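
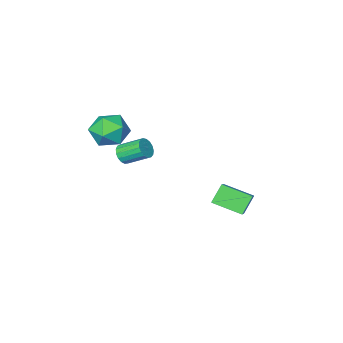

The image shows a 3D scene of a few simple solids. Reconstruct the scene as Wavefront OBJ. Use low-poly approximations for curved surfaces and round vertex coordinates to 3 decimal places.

v -1.169 3.222 -0.898
v -0.125 4.639 0.301
v -0.419 3.459 -1.831
v 0.625 4.876 -0.632
v -0.125 2.004 -0.368
v 0.919 3.421 0.831
v 0.625 2.241 -1.301
v 1.669 3.658 -0.102
v 2.87 -2.231 2.31
v 3.829 -1.653 1.945
v 3.971 -3.627 2.995
v 4.93 -3.049 2.63
v 4.288 -2.622 3.52
v 3.608 -1.759 3.097
v 4.192 -3.521 1.843
v 3.512 -2.658 1.42
v 4.646 -2.451 1.657
v 4.706 -1.895 2.693
v 3.094 -3.385 2.247
v 3.154 -2.829 3.283
v 3.457 -2.024 0.835
v 3.978 -1.834 1.156
v 3.163 -0.867 1.905
v 2.643 -1.056 1.585
v 3.971 -1.65 0.911
v 3.156 -0.682 1.661
v 3.847 -1.551 0.649
v 3.032 -0.584 1.398
v 3.634 -1.561 0.43
v 2.819 -0.594 1.179
v 3.38 -1.677 0.303
v 2.565 -0.71 1.052
v 3.144 -1.872 0.299
v 2.329 -0.905 1.048
v 2.98 -2.102 0.417
v 2.165 -1.135 1.166
v 2.925 -2.314 0.631
v 2.11 -1.347 1.38
v 2.992 -2.459 0.892
v 2.177 -1.492 1.641
v 3.166 -2.505 1.14
v 2.351 -1.538 1.889
v 3.407 -2.44 1.318
v 2.592 -1.473 2.068
v 3.659 -2.28 1.386
v 2.844 -1.313 2.135
v 3.865 -2.061 1.327
v 3.05 -1.094 2.077
f 2 4 1
f 5 2 1
f 1 4 3
f 3 5 1
f 2 8 4
f 6 2 5
f 6 8 2
f 4 8 3
f 7 5 3
f 3 8 7
f 7 6 5
f 8 6 7
f 9 20 14
f 9 14 10
f 9 10 16
f 9 16 19
f 9 19 20
f 10 14 18
f 14 20 13
f 20 19 11
f 19 16 15
f 16 10 17
f 12 18 13
f 12 13 11
f 12 11 15
f 12 15 17
f 12 17 18
f 13 18 14
f 11 13 20
f 15 11 19
f 17 15 16
f 18 17 10
f 22 21 25
f 22 25 23
f 23 25 26
f 23 26 24
f 25 21 27
f 25 27 26
f 26 27 28
f 26 28 24
f 27 21 29
f 27 29 28
f 28 29 30
f 28 30 24
f 29 21 31
f 29 31 30
f 30 31 32
f 30 32 24
f 31 21 33
f 31 33 32
f 32 33 34
f 32 34 24
f 33 21 35
f 33 35 34
f 34 35 36
f 34 36 24
f 35 21 37
f 35 37 36
f 36 37 38
f 36 38 24
f 37 21 39
f 37 39 38
f 38 39 40
f 38 40 24
f 39 21 41
f 39 41 40
f 40 41 42
f 40 42 24
f 41 21 43
f 41 43 42
f 42 43 44
f 42 44 24
f 43 21 45
f 43 45 44
f 44 45 46
f 44 46 24
f 45 21 47
f 45 47 46
f 46 47 48
f 46 48 24
f 47 21 22
f 47 22 48
f 48 22 23
f 48 23 24



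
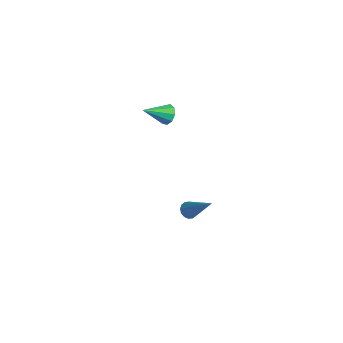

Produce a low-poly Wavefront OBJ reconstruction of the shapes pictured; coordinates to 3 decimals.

v -2.978 2.652 3.039
v -2.546 2.364 2.7
v -3.202 1.368 3.841
v -2.367 2.545 3.039
v -2.474 2.776 3.378
v -2.817 2.949 3.559
v -3.235 2.982 3.496
v -3.533 2.861 3.219
v -3.571 2.642 2.858
v -3.332 2.428 2.582
v -2.927 2.318 2.519
v -1.745 3.152 -4.163
v -1.356 3.147 -4.507
v -0.335 3.608 -2.577
v -1.442 3.402 -4.504
v -1.61 3.59 -4.409
v -1.814 3.66 -4.247
v -1.999 3.594 -4.064
v -2.117 3.41 -3.906
v -2.134 3.156 -3.818
v -2.047 2.902 -3.821
v -1.88 2.714 -3.917
v -1.676 2.643 -4.078
v -1.49 2.709 -4.261
v -1.373 2.893 -4.419
f 2 1 4
f 2 4 3
f 4 1 5
f 4 5 3
f 5 1 6
f 5 6 3
f 6 1 7
f 6 7 3
f 7 1 8
f 7 8 3
f 8 1 9
f 8 9 3
f 9 1 10
f 9 10 3
f 10 1 11
f 10 11 3
f 11 1 2
f 11 2 3
f 13 12 15
f 13 15 14
f 15 12 16
f 15 16 14
f 16 12 17
f 16 17 14
f 17 12 18
f 17 18 14
f 18 12 19
f 18 19 14
f 19 12 20
f 19 20 14
f 20 12 21
f 20 21 14
f 21 12 22
f 21 22 14
f 22 12 23
f 22 23 14
f 23 12 24
f 23 24 14
f 24 12 25
f 24 25 14
f 25 12 13
f 25 13 14



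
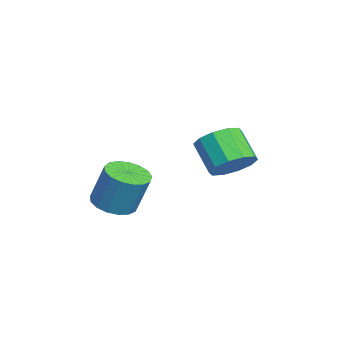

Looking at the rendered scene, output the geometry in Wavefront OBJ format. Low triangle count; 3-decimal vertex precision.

v -2.665 2.175 -1.319
v -2.071 2.525 -0.623
v -3.021 1.956 0.475
v -3.615 1.605 -0.221
v -2.479 2.954 -0.754
v -3.429 2.384 0.344
v -2.958 3.084 -1.101
v -3.908 2.514 -0.003
v -3.325 2.868 -1.531
v -4.275 2.298 -0.433
v -3.44 2.386 -1.88
v -4.39 1.817 -0.782
v -3.259 1.824 -2.015
v -4.209 1.255 -0.917
v -2.851 1.396 -1.884
v -3.801 0.826 -0.786
v -2.372 1.266 -1.537
v -3.322 0.696 -0.439
v -2.005 1.482 -1.107
v -2.955 0.912 -0.009
v -1.89 1.963 -0.758
v -2.84 1.394 0.34
v 0.515 -2.146 -1.828
v 1.346 -1.96 -2.051
v 1.655 -1.428 -0.455
v 0.825 -1.614 -0.232
v 1.138 -1.602 -2.13
v 1.447 -1.071 -0.534
v 0.788 -1.369 -2.139
v 1.097 -0.838 -0.544
v 0.375 -1.314 -2.078
v 0.684 -0.782 -0.482
v -0.006 -1.449 -1.959
v 0.303 -0.918 -0.363
v -0.267 -1.744 -1.81
v 0.042 -1.213 -0.214
v -0.349 -2.131 -1.665
v -0.04 -1.599 -0.07
v -0.233 -2.521 -1.558
v 0.076 -1.99 0.038
v 0.054 -2.826 -1.512
v 0.364 -2.294 0.084
v 0.448 -2.974 -1.539
v 0.757 -2.443 0.057
v 0.856 -2.933 -1.632
v 1.166 -2.401 -0.036
v 1.187 -2.711 -1.77
v 1.496 -2.18 -0.174
v 1.364 -2.36 -1.921
v 1.673 -1.829 -0.325
f 2 1 5
f 2 5 3
f 3 5 6
f 3 6 4
f 5 1 7
f 5 7 6
f 6 7 8
f 6 8 4
f 7 1 9
f 7 9 8
f 8 9 10
f 8 10 4
f 9 1 11
f 9 11 10
f 10 11 12
f 10 12 4
f 11 1 13
f 11 13 12
f 12 13 14
f 12 14 4
f 13 1 15
f 13 15 14
f 14 15 16
f 14 16 4
f 15 1 17
f 15 17 16
f 16 17 18
f 16 18 4
f 17 1 19
f 17 19 18
f 18 19 20
f 18 20 4
f 19 1 21
f 19 21 20
f 20 21 22
f 20 22 4
f 21 1 2
f 21 2 22
f 22 2 3
f 22 3 4
f 24 23 27
f 24 27 25
f 25 27 28
f 25 28 26
f 27 23 29
f 27 29 28
f 28 29 30
f 28 30 26
f 29 23 31
f 29 31 30
f 30 31 32
f 30 32 26
f 31 23 33
f 31 33 32
f 32 33 34
f 32 34 26
f 33 23 35
f 33 35 34
f 34 35 36
f 34 36 26
f 35 23 37
f 35 37 36
f 36 37 38
f 36 38 26
f 37 23 39
f 37 39 38
f 38 39 40
f 38 40 26
f 39 23 41
f 39 41 40
f 40 41 42
f 40 42 26
f 41 23 43
f 41 43 42
f 42 43 44
f 42 44 26
f 43 23 45
f 43 45 44
f 44 45 46
f 44 46 26
f 45 23 47
f 45 47 46
f 46 47 48
f 46 48 26
f 47 23 49
f 47 49 48
f 48 49 50
f 48 50 26
f 49 23 24
f 49 24 50
f 50 24 25
f 50 25 26



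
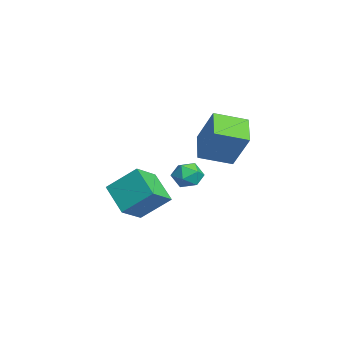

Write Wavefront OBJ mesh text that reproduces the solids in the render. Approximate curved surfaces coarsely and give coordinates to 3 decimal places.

v 1.225 -0.822 0.389
v 1.71 -1.126 0.743
v 0.83 -1.794 0.097
v 1.315 -2.098 0.451
v 0.826 -1.761 0.769
v 1.071 -1.161 0.95
v 1.469 -1.759 -0.11
v 1.714 -1.159 0.071
v 1.861 -1.705 0.435
v 1.464 -1.707 0.978
v 1.076 -1.213 -0.138
v 0.679 -1.215 0.405
v -2.037 -3.552 -1.653
v -1.176 -4.341 -0.995
v -1.754 -2.379 -0.617
v -0.893 -3.168 0.041
v -0.867 -3.032 -2.561
v -0.006 -3.821 -1.903
v -0.584 -1.859 -1.525
v 0.277 -2.648 -0.867
v 2.152 0.112 1.237
v 2.235 -1.205 1.64
v 0.964 0.23 1.868
v 1.047 -1.087 2.271
v 2.973 0.607 2.689
v 3.056 -0.71 3.092
v 1.785 0.725 3.32
v 1.868 -0.592 3.723
f 1 12 6
f 1 6 2
f 1 2 8
f 1 8 11
f 1 11 12
f 2 6 10
f 6 12 5
f 12 11 3
f 11 8 7
f 8 2 9
f 4 10 5
f 4 5 3
f 4 3 7
f 4 7 9
f 4 9 10
f 5 10 6
f 3 5 12
f 7 3 11
f 9 7 8
f 10 9 2
f 14 16 13
f 17 14 13
f 13 16 15
f 15 17 13
f 14 20 16
f 18 14 17
f 18 20 14
f 16 20 15
f 19 17 15
f 15 20 19
f 19 18 17
f 20 18 19
f 22 24 21
f 25 22 21
f 21 24 23
f 23 25 21
f 22 28 24
f 26 22 25
f 26 28 22
f 24 28 23
f 27 25 23
f 23 28 27
f 27 26 25
f 28 26 27



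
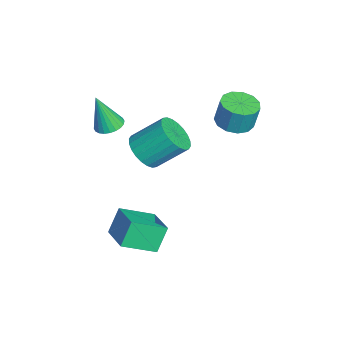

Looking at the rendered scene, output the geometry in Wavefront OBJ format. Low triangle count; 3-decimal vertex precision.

v -2.233 -0.964 -1.25
v -1.326 -1.317 -0.83
v -1.34 0.191 0.469
v -2.247 0.544 0.05
v -1.185 -1.062 -1.124
v -1.199 0.445 0.175
v -1.204 -0.792 -1.437
v -1.218 0.715 -0.138
v -1.379 -0.549 -1.721
v -1.394 0.959 -0.422
v -1.685 -0.368 -1.934
v -1.699 1.139 -0.635
v -2.073 -0.279 -2.043
v -2.088 1.229 -0.743
v -2.487 -0.293 -2.03
v -2.501 1.214 -0.731
v -2.861 -0.41 -1.899
v -2.876 1.098 -0.6
v -3.14 -0.611 -1.669
v -3.154 0.897 -0.37
v -3.281 -0.865 -1.375
v -3.295 0.642 -0.076
v -3.262 -1.135 -1.062
v -3.276 0.372 0.237
v -3.086 -1.379 -0.778
v -3.101 0.129 0.521
v -2.781 -1.559 -0.565
v -2.795 -0.052 0.734
v -2.392 -1.649 -0.457
v -2.407 -0.141 0.843
v -1.979 -1.634 -0.469
v -1.993 -0.127 0.83
v -1.604 -1.518 -0.6
v -1.619 -0.01 0.699
v -1.061 3.188 1.905
v -0.204 2.801 1.916
v -0.103 3.065 3.267
v -0.959 3.452 3.255
v -0.134 3.316 1.81
v -0.033 3.58 3.161
v -0.359 3.789 1.734
v -0.257 4.053 3.085
v -0.806 4.072 1.713
v -0.704 4.336 3.063
v -1.334 4.074 1.752
v -1.233 4.338 3.103
v -1.775 3.795 1.84
v -1.674 4.059 3.19
v -1.99 3.323 1.948
v -1.889 3.587 3.299
v -1.909 2.808 2.043
v -1.808 3.072 3.393
v -1.559 2.414 2.093
v -1.458 2.678 3.444
v -1.051 2.265 2.084
v -0.95 2.529 3.435
v -0.546 2.41 2.018
v -0.444 2.674 3.369
v -1.967 -2.537 0.918
v -1.317 -2.198 1.016
v -1.953 -3.123 2.862
v -1.502 -1.986 1.081
v -1.757 -1.857 1.121
v -2.045 -1.833 1.131
v -2.32 -1.915 1.108
v -2.542 -2.092 1.056
v -2.677 -2.337 0.984
v -2.703 -2.613 0.901
v -2.618 -2.877 0.821
v -2.433 -3.089 0.755
v -2.177 -3.217 0.715
v -1.89 -3.242 0.705
v -1.614 -3.159 0.728
v -1.392 -2.982 0.78
v -1.258 -2.737 0.853
v -1.231 -2.462 0.935
v 2.149 -2.007 -1.551
v 3.71 -1.404 -1.11
v 1.759 -0.416 -2.344
v 3.319 0.187 -1.903
v 2.681 -2.487 -2.777
v 4.241 -1.884 -2.336
v 2.29 -0.896 -3.57
v 3.851 -0.293 -3.129
f 2 1 5
f 2 5 3
f 3 5 6
f 3 6 4
f 5 1 7
f 5 7 6
f 6 7 8
f 6 8 4
f 7 1 9
f 7 9 8
f 8 9 10
f 8 10 4
f 9 1 11
f 9 11 10
f 10 11 12
f 10 12 4
f 11 1 13
f 11 13 12
f 12 13 14
f 12 14 4
f 13 1 15
f 13 15 14
f 14 15 16
f 14 16 4
f 15 1 17
f 15 17 16
f 16 17 18
f 16 18 4
f 17 1 19
f 17 19 18
f 18 19 20
f 18 20 4
f 19 1 21
f 19 21 20
f 20 21 22
f 20 22 4
f 21 1 23
f 21 23 22
f 22 23 24
f 22 24 4
f 23 1 25
f 23 25 24
f 24 25 26
f 24 26 4
f 25 1 27
f 25 27 26
f 26 27 28
f 26 28 4
f 27 1 29
f 27 29 28
f 28 29 30
f 28 30 4
f 29 1 31
f 29 31 30
f 30 31 32
f 30 32 4
f 31 1 33
f 31 33 32
f 32 33 34
f 32 34 4
f 33 1 2
f 33 2 34
f 34 2 3
f 34 3 4
f 36 35 39
f 36 39 37
f 37 39 40
f 37 40 38
f 39 35 41
f 39 41 40
f 40 41 42
f 40 42 38
f 41 35 43
f 41 43 42
f 42 43 44
f 42 44 38
f 43 35 45
f 43 45 44
f 44 45 46
f 44 46 38
f 45 35 47
f 45 47 46
f 46 47 48
f 46 48 38
f 47 35 49
f 47 49 48
f 48 49 50
f 48 50 38
f 49 35 51
f 49 51 50
f 50 51 52
f 50 52 38
f 51 35 53
f 51 53 52
f 52 53 54
f 52 54 38
f 53 35 55
f 53 55 54
f 54 55 56
f 54 56 38
f 55 35 57
f 55 57 56
f 56 57 58
f 56 58 38
f 57 35 36
f 57 36 58
f 58 36 37
f 58 37 38
f 60 59 62
f 60 62 61
f 62 59 63
f 62 63 61
f 63 59 64
f 63 64 61
f 64 59 65
f 64 65 61
f 65 59 66
f 65 66 61
f 66 59 67
f 66 67 61
f 67 59 68
f 67 68 61
f 68 59 69
f 68 69 61
f 69 59 70
f 69 70 61
f 70 59 71
f 70 71 61
f 71 59 72
f 71 72 61
f 72 59 73
f 72 73 61
f 73 59 74
f 73 74 61
f 74 59 75
f 74 75 61
f 75 59 76
f 75 76 61
f 76 59 60
f 76 60 61
f 78 80 77
f 81 78 77
f 77 80 79
f 79 81 77
f 78 84 80
f 82 78 81
f 82 84 78
f 80 84 79
f 83 81 79
f 79 84 83
f 83 82 81
f 84 82 83



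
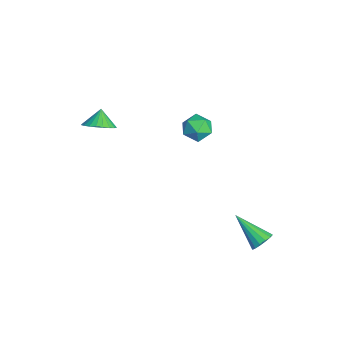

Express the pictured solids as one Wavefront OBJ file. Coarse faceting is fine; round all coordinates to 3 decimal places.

v -2.702 -3.634 0.266
v -2.192 -4.219 0.832
v -3.358 -3.386 1.114
v -2.01 -3.895 0.878
v -1.933 -3.532 0.831
v -1.973 -3.184 0.699
v -2.124 -2.904 0.5
v -2.363 -2.736 0.266
v -2.654 -2.704 0.032
v -2.952 -2.814 -0.167
v -3.212 -3.049 -0.299
v -3.394 -3.373 -0.346
v -3.471 -3.737 -0.299
v -3.431 -4.085 -0.166
v -3.28 -4.364 0.033
v -3.041 -4.532 0.267
v -2.751 -4.564 0.501
v -2.453 -4.454 0.699
v 4.52 3.575 -4.233
v 4.963 3.648 -3.683
v 3.18 2.445 -3.007
v 4.737 3.937 -3.662
v 4.454 4.13 -3.795
v 4.188 4.174 -4.045
v 4.011 4.057 -4.345
v 3.971 3.812 -4.616
v 4.077 3.503 -4.784
v 4.303 3.214 -4.804
v 4.587 3.021 -4.672
v 4.852 2.977 -4.422
v 5.029 3.093 -4.121
v 5.07 3.339 -3.851
v 1.283 1.218 3.563
v 1.878 0.67 3.158
v 0.342 1.01 2.462
v 0.937 0.462 2.057
v 0.533 0.203 2.823
v 1.114 0.332 3.504
v 1.106 1.348 2.116
v 1.687 1.477 2.797
v 1.769 0.751 2.264
v 1.414 0.043 2.701
v 0.806 1.637 2.919
v 0.451 0.929 3.356
f 2 1 4
f 2 4 3
f 4 1 5
f 4 5 3
f 5 1 6
f 5 6 3
f 6 1 7
f 6 7 3
f 7 1 8
f 7 8 3
f 8 1 9
f 8 9 3
f 9 1 10
f 9 10 3
f 10 1 11
f 10 11 3
f 11 1 12
f 11 12 3
f 12 1 13
f 12 13 3
f 13 1 14
f 13 14 3
f 14 1 15
f 14 15 3
f 15 1 16
f 15 16 3
f 16 1 17
f 16 17 3
f 17 1 18
f 17 18 3
f 18 1 2
f 18 2 3
f 20 19 22
f 20 22 21
f 22 19 23
f 22 23 21
f 23 19 24
f 23 24 21
f 24 19 25
f 24 25 21
f 25 19 26
f 25 26 21
f 26 19 27
f 26 27 21
f 27 19 28
f 27 28 21
f 28 19 29
f 28 29 21
f 29 19 30
f 29 30 21
f 30 19 31
f 30 31 21
f 31 19 32
f 31 32 21
f 32 19 20
f 32 20 21
f 33 44 38
f 33 38 34
f 33 34 40
f 33 40 43
f 33 43 44
f 34 38 42
f 38 44 37
f 44 43 35
f 43 40 39
f 40 34 41
f 36 42 37
f 36 37 35
f 36 35 39
f 36 39 41
f 36 41 42
f 37 42 38
f 35 37 44
f 39 35 43
f 41 39 40
f 42 41 34



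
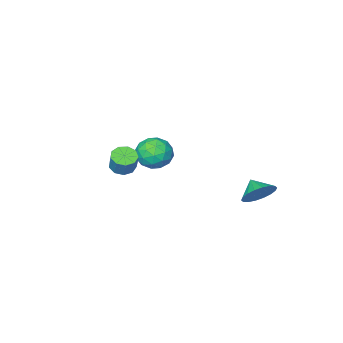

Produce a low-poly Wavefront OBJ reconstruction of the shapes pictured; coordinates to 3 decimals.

v -1.181 -1.908 0.386
v -0.593 -1.137 0.765
v -0.027 -2.203 -0.805
v 0.561 -1.432 -0.426
v 0.434 -2.308 0.123
v -0.279 -2.125 0.859
v -0.341 -1.215 -0.899
v -1.054 -1.032 -0.163
v -0.073 -0.709 -0.03
v 0.405 -1.384 0.602
v -1.025 -1.956 -0.642
v -0.547 -2.631 -0.01
v -0.988 -1.496 0.68
v 0.368 -1.844 -0.72
v 0.293 -2.358 -0.397
v 0.639 -1.905 -0.175
v -0.804 -2.077 0.735
v -0.458 -1.624 0.958
v 0.145 -2.312 0.58
v -0.162 -1.716 -0.998
v 0.184 -1.263 -0.775
v -1.259 -1.435 0.135
v -0.913 -0.982 0.357
v -0.765 -1.028 -0.62
v -0.337 -0.792 0.436
v 0.341 -0.965 -0.264
v -0.189 -0.838 -0.542
v -0.608 -0.73 -0.109
v -0.056 -1.188 0.807
v 0.622 -1.362 0.107
v 0.548 -1.877 0.429
v 0.129 -1.769 0.862
v 0.249 -0.937 0.34
v -1.242 -1.978 -0.147
v -0.564 -2.152 -0.847
v -0.749 -1.571 -0.902
v -1.168 -1.463 -0.469
v -0.961 -2.375 0.224
v -0.283 -2.548 -0.476
v -0.012 -2.61 0.069
v -0.431 -2.502 0.502
v -0.869 -2.403 -0.38
v -3.153 3.138 -1.669
v -2.285 3.271 -1.256
v -3.287 2.282 -1.111
v -2.551 3.485 -0.992
v -2.936 3.63 -0.861
v -3.364 3.678 -0.891
v -3.75 3.618 -1.074
v -4.018 3.464 -1.375
v -4.115 3.245 -1.735
v -4.021 3.005 -2.081
v -3.755 2.791 -2.346
v -3.37 2.646 -2.476
v -2.942 2.598 -2.447
v -2.556 2.657 -2.263
v -2.288 2.812 -1.962
v -2.191 3.031 -1.603
v 3.263 0.653 1.566
v 3.87 0.841 1.355
v 4.065 1.275 2.303
v 3.457 1.087 2.514
v 3.565 1.171 1.267
v 3.759 1.605 2.215
v 3.118 1.259 1.319
v 3.313 1.692 2.267
v 2.739 1.063 1.486
v 2.933 1.497 2.434
v 2.605 0.676 1.691
v 2.799 1.109 2.639
v 2.779 0.278 1.837
v 2.973 0.711 2.785
v 3.179 0.055 1.857
v 3.374 0.489 2.804
v 3.619 0.113 1.74
v 3.813 0.546 2.688
v 3.891 0.423 1.542
v 4.086 0.857 2.49
f 1 38 17
f 38 12 41
f 17 41 6
f 38 41 17
f 1 17 13
f 17 6 18
f 13 18 2
f 17 18 13
f 1 13 22
f 13 2 23
f 22 23 8
f 13 23 22
f 1 22 34
f 22 8 37
f 34 37 11
f 22 37 34
f 1 34 38
f 34 11 42
f 38 42 12
f 34 42 38
f 2 18 29
f 18 6 32
f 29 32 10
f 18 32 29
f 6 41 19
f 41 12 40
f 19 40 5
f 41 40 19
f 12 42 39
f 42 11 35
f 39 35 3
f 42 35 39
f 11 37 36
f 37 8 24
f 36 24 7
f 37 24 36
f 8 23 28
f 23 2 25
f 28 25 9
f 23 25 28
f 4 30 16
f 30 10 31
f 16 31 5
f 30 31 16
f 4 16 14
f 16 5 15
f 14 15 3
f 16 15 14
f 4 14 21
f 14 3 20
f 21 20 7
f 14 20 21
f 4 21 26
f 21 7 27
f 26 27 9
f 21 27 26
f 4 26 30
f 26 9 33
f 30 33 10
f 26 33 30
f 5 31 19
f 31 10 32
f 19 32 6
f 31 32 19
f 3 15 39
f 15 5 40
f 39 40 12
f 15 40 39
f 7 20 36
f 20 3 35
f 36 35 11
f 20 35 36
f 9 27 28
f 27 7 24
f 28 24 8
f 27 24 28
f 10 33 29
f 33 9 25
f 29 25 2
f 33 25 29
f 44 43 46
f 44 46 45
f 46 43 47
f 46 47 45
f 47 43 48
f 47 48 45
f 48 43 49
f 48 49 45
f 49 43 50
f 49 50 45
f 50 43 51
f 50 51 45
f 51 43 52
f 51 52 45
f 52 43 53
f 52 53 45
f 53 43 54
f 53 54 45
f 54 43 55
f 54 55 45
f 55 43 56
f 55 56 45
f 56 43 57
f 56 57 45
f 57 43 58
f 57 58 45
f 58 43 44
f 58 44 45
f 60 59 63
f 60 63 61
f 61 63 64
f 61 64 62
f 63 59 65
f 63 65 64
f 64 65 66
f 64 66 62
f 65 59 67
f 65 67 66
f 66 67 68
f 66 68 62
f 67 59 69
f 67 69 68
f 68 69 70
f 68 70 62
f 69 59 71
f 69 71 70
f 70 71 72
f 70 72 62
f 71 59 73
f 71 73 72
f 72 73 74
f 72 74 62
f 73 59 75
f 73 75 74
f 74 75 76
f 74 76 62
f 75 59 77
f 75 77 76
f 76 77 78
f 76 78 62
f 77 59 60
f 77 60 78
f 78 60 61
f 78 61 62



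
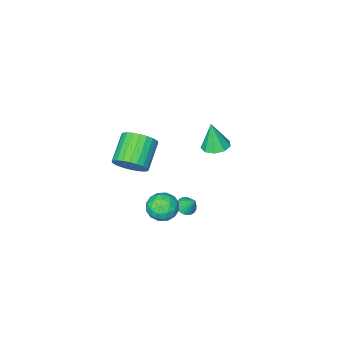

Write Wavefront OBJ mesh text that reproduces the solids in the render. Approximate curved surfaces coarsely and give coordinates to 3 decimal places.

v 0.819 2.294 0.441
v 1.268 2.609 0.25
v 0.741 2.966 1.359
v 1.08 2.723 0.15
v 0.848 2.763 0.101
v 0.61 2.722 0.11
v 0.409 2.608 0.177
v 0.278 2.439 0.289
v 0.242 2.245 0.428
v 0.305 2.059 0.569
v 0.457 1.915 0.687
v 0.671 1.836 0.764
v 0.912 1.836 0.784
v 1.136 1.915 0.745
v 1.306 2.06 0.654
v 1.391 2.246 0.525
v 1.378 2.44 0.382
v -3.81 -1.29 0.539
v -2.98 -1.168 0.492
v -3.67 -1.57 2.281
v -3.247 -0.669 0.594
v -3.777 -0.461 0.67
v -4.322 -0.64 0.685
v -4.628 -1.124 0.631
v -4.551 -1.685 0.535
v -4.127 -2.061 0.44
v -3.555 -2.077 0.392
v -3.102 -1.724 0.412
v 0.84 -2.829 0.087
v 1.173 -2.333 0.938
v -0.146 -3.274 2.004
v -0.48 -3.771 1.153
v 0.885 -2.079 0.805
v -0.434 -3.02 1.872
v 0.59 -1.94 0.564
v -0.729 -2.881 1.63
v 0.334 -1.936 0.25
v -0.986 -2.877 1.316
v 0.154 -2.068 -0.089
v -1.165 -3.009 0.977
v 0.079 -2.316 -0.402
v -1.241 -3.257 0.665
v 0.119 -2.642 -0.639
v -1.2 -3.583 0.427
v 0.269 -2.997 -0.767
v -1.05 -3.938 0.3
v 0.506 -3.326 -0.764
v -0.813 -4.267 0.302
v 0.794 -3.58 -0.632
v -0.525 -4.521 0.435
v 1.089 -3.719 -0.39
v -0.23 -4.66 0.676
v 1.346 -3.723 -0.076
v 0.026 -4.664 0.99
v 1.525 -3.591 0.263
v 0.206 -4.532 1.329
v 1.601 -3.343 0.575
v 0.281 -4.284 1.642
v 1.56 -3.017 0.813
v 0.241 -3.958 1.879
v 1.41 -2.662 0.94
v 0.091 -3.603 2.007
v 3.278 4.058 1.956
v 3.849 3.346 2.019
v 2.431 3.474 3.021
v 3.002 2.762 3.084
v 3.273 3.591 3.361
v 3.796 3.952 2.703
v 2.484 2.868 2.337
v 3.007 3.229 1.679
v 3.358 2.611 2.255
v 3.845 3.057 2.887
v 2.435 3.763 2.153
v 2.922 4.209 2.785
v 3.638 3.753 1.894
v 2.642 3.067 3.146
v 2.801 3.554 3.308
v 3.137 3.135 3.345
v 3.606 4.109 2.296
v 3.942 3.691 2.333
v 3.603 3.835 3.122
v 2.338 3.129 2.707
v 2.674 2.711 2.744
v 3.143 3.685 1.695
v 3.479 3.266 1.732
v 2.677 2.985 1.918
v 3.685 2.903 2.07
v 3.187 2.559 2.695
v 2.883 2.622 2.257
v 3.19 2.834 1.87
v 3.971 3.165 2.442
v 3.474 2.822 3.067
v 3.633 3.309 3.23
v 3.94 3.521 2.843
v 3.683 2.733 2.58
v 2.806 3.998 1.973
v 2.309 3.655 2.598
v 2.34 3.299 2.197
v 2.647 3.511 1.81
v 3.093 4.261 2.345
v 2.595 3.917 2.97
v 3.09 3.986 3.17
v 3.397 4.198 2.783
v 2.597 4.087 2.46
f 2 1 4
f 2 4 3
f 4 1 5
f 4 5 3
f 5 1 6
f 5 6 3
f 6 1 7
f 6 7 3
f 7 1 8
f 7 8 3
f 8 1 9
f 8 9 3
f 9 1 10
f 9 10 3
f 10 1 11
f 10 11 3
f 11 1 12
f 11 12 3
f 12 1 13
f 12 13 3
f 13 1 14
f 13 14 3
f 14 1 15
f 14 15 3
f 15 1 16
f 15 16 3
f 16 1 17
f 16 17 3
f 17 1 2
f 17 2 3
f 19 18 21
f 19 21 20
f 21 18 22
f 21 22 20
f 22 18 23
f 22 23 20
f 23 18 24
f 23 24 20
f 24 18 25
f 24 25 20
f 25 18 26
f 25 26 20
f 26 18 27
f 26 27 20
f 27 18 28
f 27 28 20
f 28 18 19
f 28 19 20
f 30 29 33
f 30 33 31
f 31 33 34
f 31 34 32
f 33 29 35
f 33 35 34
f 34 35 36
f 34 36 32
f 35 29 37
f 35 37 36
f 36 37 38
f 36 38 32
f 37 29 39
f 37 39 38
f 38 39 40
f 38 40 32
f 39 29 41
f 39 41 40
f 40 41 42
f 40 42 32
f 41 29 43
f 41 43 42
f 42 43 44
f 42 44 32
f 43 29 45
f 43 45 44
f 44 45 46
f 44 46 32
f 45 29 47
f 45 47 46
f 46 47 48
f 46 48 32
f 47 29 49
f 47 49 48
f 48 49 50
f 48 50 32
f 49 29 51
f 49 51 50
f 50 51 52
f 50 52 32
f 51 29 53
f 51 53 52
f 52 53 54
f 52 54 32
f 53 29 55
f 53 55 54
f 54 55 56
f 54 56 32
f 55 29 57
f 55 57 56
f 56 57 58
f 56 58 32
f 57 29 59
f 57 59 58
f 58 59 60
f 58 60 32
f 59 29 61
f 59 61 60
f 60 61 62
f 60 62 32
f 61 29 30
f 61 30 62
f 62 30 31
f 62 31 32
f 63 100 79
f 100 74 103
f 79 103 68
f 100 103 79
f 63 79 75
f 79 68 80
f 75 80 64
f 79 80 75
f 63 75 84
f 75 64 85
f 84 85 70
f 75 85 84
f 63 84 96
f 84 70 99
f 96 99 73
f 84 99 96
f 63 96 100
f 96 73 104
f 100 104 74
f 96 104 100
f 64 80 91
f 80 68 94
f 91 94 72
f 80 94 91
f 68 103 81
f 103 74 102
f 81 102 67
f 103 102 81
f 74 104 101
f 104 73 97
f 101 97 65
f 104 97 101
f 73 99 98
f 99 70 86
f 98 86 69
f 99 86 98
f 70 85 90
f 85 64 87
f 90 87 71
f 85 87 90
f 66 92 78
f 92 72 93
f 78 93 67
f 92 93 78
f 66 78 76
f 78 67 77
f 76 77 65
f 78 77 76
f 66 76 83
f 76 65 82
f 83 82 69
f 76 82 83
f 66 83 88
f 83 69 89
f 88 89 71
f 83 89 88
f 66 88 92
f 88 71 95
f 92 95 72
f 88 95 92
f 67 93 81
f 93 72 94
f 81 94 68
f 93 94 81
f 65 77 101
f 77 67 102
f 101 102 74
f 77 102 101
f 69 82 98
f 82 65 97
f 98 97 73
f 82 97 98
f 71 89 90
f 89 69 86
f 90 86 70
f 89 86 90
f 72 95 91
f 95 71 87
f 91 87 64
f 95 87 91



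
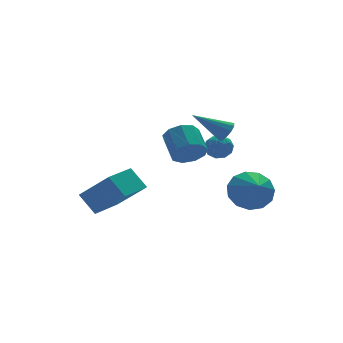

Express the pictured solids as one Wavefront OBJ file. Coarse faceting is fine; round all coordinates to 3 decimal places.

v -1.011 -1.076 3.159
v -0.581 -0.797 2.559
v -0.378 0.315 3.22
v -0.809 0.036 3.821
v -1.1 -0.663 2.492
v -0.898 0.449 3.153
v -1.577 -0.722 2.737
v -1.375 0.39 3.399
v -1.79 -0.947 3.18
v -1.588 0.165 3.842
v -1.638 -1.232 3.613
v -1.436 -0.12 4.275
v -1.193 -1.444 3.834
v -0.991 -0.332 4.496
v -0.662 -1.484 3.739
v -0.46 -0.372 4.4
v -0.295 -1.333 3.373
v -0.093 -0.221 4.034
v -0.263 -1.062 2.906
v -0.061 0.051 3.568
v -3.013 0.77 0.402
v -3.391 1.522 1.299
v -3.852 1.92 -0.916
v -4.23 2.672 -0.019
v -1.53 1.688 0.259
v -1.908 2.44 1.156
v -2.369 2.838 -1.059
v -2.747 3.59 -0.162
v 1.749 -1.353 0.564
v 2.476 -1.882 0.042
v 1.491 -2.467 1.336
v 2.749 -1.631 0.496
v 2.704 -1.291 0.972
v 2.356 -0.971 1.318
v 1.815 -0.772 1.425
v 1.253 -0.758 1.259
v 0.849 -0.932 0.872
v 0.73 -1.24 0.388
v 0.935 -1.583 -0.041
v 1.398 -1.854 -0.277
v 1.973 -1.965 -0.246
v 1.226 1.642 2.246
v 1.752 2.059 2.294
v 1.868 0.881 1.806
v 2.394 1.298 1.854
v 2.117 1.04 2.411
v 1.72 1.51 2.682
v 1.9 1.43 1.418
v 1.503 1.9 1.689
v 2.169 1.927 1.782
v 2.303 1.686 2.396
v 1.317 1.254 1.704
v 1.451 1.013 2.318
v 1.432 1.917 2.309
v 2.188 1.023 1.791
v 2.025 0.871 2.118
v 2.334 1.116 2.147
v 1.414 1.595 2.537
v 1.723 1.84 2.565
v 1.938 1.241 2.634
v 1.897 1.1 1.535
v 2.206 1.345 1.563
v 1.286 1.824 1.953
v 1.595 2.069 1.982
v 1.682 1.699 1.466
v 1.987 2.085 2.036
v 2.364 1.637 1.778
v 2.074 1.715 1.521
v 1.84 1.992 1.681
v 2.066 1.943 2.397
v 2.443 1.496 2.138
v 2.28 1.344 2.465
v 2.047 1.621 2.625
v 2.311 1.866 2.096
v 1.177 1.444 1.962
v 1.554 0.997 1.703
v 1.573 1.319 1.475
v 1.34 1.596 1.635
v 1.256 1.303 2.322
v 1.633 0.855 2.064
v 1.78 0.948 2.419
v 1.546 1.225 2.579
v 1.309 1.074 2.004
v 1.92 0.996 3.089
v 2.3 1.28 3.406
v 0.6 1.644 4.091
v 2.201 1.489 3.14
v 1.995 1.51 2.855
v 1.761 1.335 2.659
v 1.587 1.03 2.628
v 1.541 0.712 2.772
v 1.639 0.503 3.038
v 1.845 0.482 3.323
v 2.08 0.657 3.518
v 2.254 0.962 3.55
f 2 1 5
f 2 5 3
f 3 5 6
f 3 6 4
f 5 1 7
f 5 7 6
f 6 7 8
f 6 8 4
f 7 1 9
f 7 9 8
f 8 9 10
f 8 10 4
f 9 1 11
f 9 11 10
f 10 11 12
f 10 12 4
f 11 1 13
f 11 13 12
f 12 13 14
f 12 14 4
f 13 1 15
f 13 15 14
f 14 15 16
f 14 16 4
f 15 1 17
f 15 17 16
f 16 17 18
f 16 18 4
f 17 1 19
f 17 19 18
f 18 19 20
f 18 20 4
f 19 1 2
f 19 2 20
f 20 2 3
f 20 3 4
f 22 24 21
f 25 22 21
f 21 24 23
f 23 25 21
f 22 28 24
f 26 22 25
f 26 28 22
f 24 28 23
f 27 25 23
f 23 28 27
f 27 26 25
f 28 26 27
f 30 29 32
f 30 32 31
f 32 29 33
f 32 33 31
f 33 29 34
f 33 34 31
f 34 29 35
f 34 35 31
f 35 29 36
f 35 36 31
f 36 29 37
f 36 37 31
f 37 29 38
f 37 38 31
f 38 29 39
f 38 39 31
f 39 29 40
f 39 40 31
f 40 29 41
f 40 41 31
f 41 29 30
f 41 30 31
f 42 79 58
f 79 53 82
f 58 82 47
f 79 82 58
f 42 58 54
f 58 47 59
f 54 59 43
f 58 59 54
f 42 54 63
f 54 43 64
f 63 64 49
f 54 64 63
f 42 63 75
f 63 49 78
f 75 78 52
f 63 78 75
f 42 75 79
f 75 52 83
f 79 83 53
f 75 83 79
f 43 59 70
f 59 47 73
f 70 73 51
f 59 73 70
f 47 82 60
f 82 53 81
f 60 81 46
f 82 81 60
f 53 83 80
f 83 52 76
f 80 76 44
f 83 76 80
f 52 78 77
f 78 49 65
f 77 65 48
f 78 65 77
f 49 64 69
f 64 43 66
f 69 66 50
f 64 66 69
f 45 71 57
f 71 51 72
f 57 72 46
f 71 72 57
f 45 57 55
f 57 46 56
f 55 56 44
f 57 56 55
f 45 55 62
f 55 44 61
f 62 61 48
f 55 61 62
f 45 62 67
f 62 48 68
f 67 68 50
f 62 68 67
f 45 67 71
f 67 50 74
f 71 74 51
f 67 74 71
f 46 72 60
f 72 51 73
f 60 73 47
f 72 73 60
f 44 56 80
f 56 46 81
f 80 81 53
f 56 81 80
f 48 61 77
f 61 44 76
f 77 76 52
f 61 76 77
f 50 68 69
f 68 48 65
f 69 65 49
f 68 65 69
f 51 74 70
f 74 50 66
f 70 66 43
f 74 66 70
f 85 84 87
f 85 87 86
f 87 84 88
f 87 88 86
f 88 84 89
f 88 89 86
f 89 84 90
f 89 90 86
f 90 84 91
f 90 91 86
f 91 84 92
f 91 92 86
f 92 84 93
f 92 93 86
f 93 84 94
f 93 94 86
f 94 84 95
f 94 95 86
f 95 84 85
f 95 85 86



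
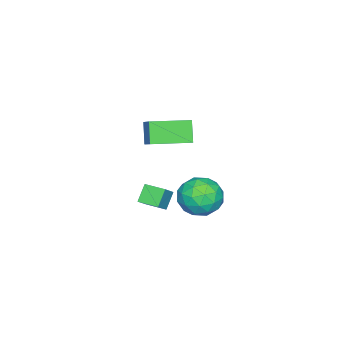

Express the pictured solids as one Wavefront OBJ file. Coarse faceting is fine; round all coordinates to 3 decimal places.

v 1.375 -1.224 2.098
v 2.262 -1.178 2.86
v 1.348 -0.155 2.064
v 2.235 -0.108 2.826
v 2.065 -1.232 1.294
v 2.952 -1.185 2.056
v 2.038 -0.162 1.26
v 2.925 -0.116 2.022
v -0.382 1.241 2.145
v 0.105 1.856 1.225
v 0.995 -0.136 1.955
v 1.482 0.479 1.035
v 1.548 0.92 2.159
v 0.697 1.771 2.276
v 0.403 -0.051 0.904
v -0.448 0.8 1.021
v 0.591 1.057 0.458
v 1.298 1.657 1.233
v -0.198 0.063 1.947
v 0.509 0.663 2.722
v -0.259 1.669 1.701
v 1.359 0.051 1.479
v 1.398 0.31 2.139
v 1.684 0.671 1.598
v 0.088 1.62 2.319
v 0.375 1.981 1.778
v 1.223 1.431 2.328
v 0.725 -0.261 1.402
v 1.012 0.1 0.861
v -0.584 1.049 1.582
v -0.298 1.41 1.041
v -0.123 0.289 0.852
v 0.313 1.561 0.71
v 1.122 0.752 0.598
v 0.488 0.44 0.521
v -0.012 0.94 0.59
v 0.728 1.914 1.166
v 1.538 1.105 1.054
v 1.576 1.364 1.715
v 1.076 1.864 1.784
v 1.014 1.444 0.715
v -0.438 0.615 2.126
v 0.372 -0.194 2.014
v 0.024 -0.144 1.396
v -0.476 0.356 1.465
v -0.022 0.968 2.582
v 0.787 0.159 2.47
v 1.112 0.78 2.59
v 0.612 1.28 2.659
v 0.086 0.276 2.465
v -3.169 -4.203 1.531
v -3.813 -4.614 2.692
v -4.527 -2.517 1.374
v -5.171 -2.928 2.536
v -2.209 -3.352 2.364
v -2.853 -3.763 3.526
v -3.567 -1.666 2.208
v -4.211 -2.077 3.369
f 2 4 1
f 5 2 1
f 1 4 3
f 3 5 1
f 2 8 4
f 6 2 5
f 6 8 2
f 4 8 3
f 7 5 3
f 3 8 7
f 7 6 5
f 8 6 7
f 9 46 25
f 46 20 49
f 25 49 14
f 46 49 25
f 9 25 21
f 25 14 26
f 21 26 10
f 25 26 21
f 9 21 30
f 21 10 31
f 30 31 16
f 21 31 30
f 9 30 42
f 30 16 45
f 42 45 19
f 30 45 42
f 9 42 46
f 42 19 50
f 46 50 20
f 42 50 46
f 10 26 37
f 26 14 40
f 37 40 18
f 26 40 37
f 14 49 27
f 49 20 48
f 27 48 13
f 49 48 27
f 20 50 47
f 50 19 43
f 47 43 11
f 50 43 47
f 19 45 44
f 45 16 32
f 44 32 15
f 45 32 44
f 16 31 36
f 31 10 33
f 36 33 17
f 31 33 36
f 12 38 24
f 38 18 39
f 24 39 13
f 38 39 24
f 12 24 22
f 24 13 23
f 22 23 11
f 24 23 22
f 12 22 29
f 22 11 28
f 29 28 15
f 22 28 29
f 12 29 34
f 29 15 35
f 34 35 17
f 29 35 34
f 12 34 38
f 34 17 41
f 38 41 18
f 34 41 38
f 13 39 27
f 39 18 40
f 27 40 14
f 39 40 27
f 11 23 47
f 23 13 48
f 47 48 20
f 23 48 47
f 15 28 44
f 28 11 43
f 44 43 19
f 28 43 44
f 17 35 36
f 35 15 32
f 36 32 16
f 35 32 36
f 18 41 37
f 41 17 33
f 37 33 10
f 41 33 37
f 52 54 51
f 55 52 51
f 51 54 53
f 53 55 51
f 52 58 54
f 56 52 55
f 56 58 52
f 54 58 53
f 57 55 53
f 53 58 57
f 57 56 55
f 58 56 57



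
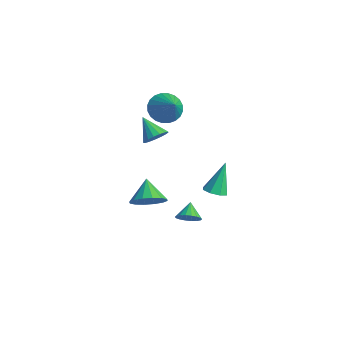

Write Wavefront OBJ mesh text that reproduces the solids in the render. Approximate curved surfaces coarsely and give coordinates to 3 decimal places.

v -3.722 1.543 2.189
v -3.038 1.831 1.432
v -2.258 1.337 3.431
v -3.13 2.197 1.601
v -3.312 2.464 1.86
v -3.556 2.59 2.169
v -3.826 2.557 2.481
v -4.079 2.37 2.748
v -4.279 2.056 2.931
v -4.393 1.665 3.001
v -4.405 1.255 2.947
v -4.313 0.889 2.777
v -4.131 0.623 2.519
v -3.887 0.496 2.21
v -3.617 0.529 1.898
v -3.364 0.717 1.63
v -3.165 1.03 1.448
v -3.05 1.421 1.378
v -0.475 -0.88 2.64
v -0.051 -0.556 3.209
v -1.665 -1.04 3.62
v -0.222 -0.265 3.049
v -0.451 -0.116 2.794
v -0.685 -0.141 2.505
v -0.871 -0.336 2.247
v -0.967 -0.655 2.079
v -0.949 -1.026 2.039
v -0.823 -1.364 2.137
v -0.617 -1.59 2.351
v -0.378 -1.654 2.631
v -0.162 -1.541 2.913
v -0.017 -1.276 3.133
v 0.023 -0.92 3.239
v 2.705 0.978 -0.463
v 3.323 1.361 -0.525
v 2.355 1.842 1.363
v 2.882 1.631 -0.738
v 2.338 1.518 -0.789
v 2.008 1.089 -0.649
v 2.087 0.595 -0.4
v 2.528 0.325 -0.188
v 3.073 0.438 -0.137
v 3.402 0.867 -0.277
v -0.112 -1.583 -2.24
v 0.655 -1.188 -1.59
v -1.208 -1.097 -1.24
v 0.527 -0.767 -1.935
v 0.227 -0.565 -2.362
v -0.163 -0.636 -2.756
v -0.54 -0.96 -3.011
v -0.802 -1.451 -3.06
v -0.88 -1.978 -2.889
v -0.752 -2.398 -2.544
v -0.452 -2.601 -2.117
v -0.062 -2.53 -1.723
v 0.315 -2.206 -1.468
v 0.578 -1.715 -1.419
v 4.245 -1.589 -0.579
v 4.782 -1.16 -0.362
v 3.575 -1.071 0.059
v 4.663 -1.003 -0.615
v 4.461 -0.963 -0.861
v 4.216 -1.046 -1.05
v 3.978 -1.237 -1.147
v 3.792 -1.497 -1.13
v 3.696 -1.776 -1.005
v 3.709 -2.018 -0.795
v 3.828 -2.174 -0.542
v 4.029 -2.215 -0.296
v 4.274 -2.132 -0.107
v 4.513 -1.941 -0.011
v 4.699 -1.681 -0.027
v 4.795 -1.402 -0.152
f 2 1 4
f 2 4 3
f 4 1 5
f 4 5 3
f 5 1 6
f 5 6 3
f 6 1 7
f 6 7 3
f 7 1 8
f 7 8 3
f 8 1 9
f 8 9 3
f 9 1 10
f 9 10 3
f 10 1 11
f 10 11 3
f 11 1 12
f 11 12 3
f 12 1 13
f 12 13 3
f 13 1 14
f 13 14 3
f 14 1 15
f 14 15 3
f 15 1 16
f 15 16 3
f 16 1 17
f 16 17 3
f 17 1 18
f 17 18 3
f 18 1 2
f 18 2 3
f 20 19 22
f 20 22 21
f 22 19 23
f 22 23 21
f 23 19 24
f 23 24 21
f 24 19 25
f 24 25 21
f 25 19 26
f 25 26 21
f 26 19 27
f 26 27 21
f 27 19 28
f 27 28 21
f 28 19 29
f 28 29 21
f 29 19 30
f 29 30 21
f 30 19 31
f 30 31 21
f 31 19 32
f 31 32 21
f 32 19 33
f 32 33 21
f 33 19 20
f 33 20 21
f 35 34 37
f 35 37 36
f 37 34 38
f 37 38 36
f 38 34 39
f 38 39 36
f 39 34 40
f 39 40 36
f 40 34 41
f 40 41 36
f 41 34 42
f 41 42 36
f 42 34 43
f 42 43 36
f 43 34 35
f 43 35 36
f 45 44 47
f 45 47 46
f 47 44 48
f 47 48 46
f 48 44 49
f 48 49 46
f 49 44 50
f 49 50 46
f 50 44 51
f 50 51 46
f 51 44 52
f 51 52 46
f 52 44 53
f 52 53 46
f 53 44 54
f 53 54 46
f 54 44 55
f 54 55 46
f 55 44 56
f 55 56 46
f 56 44 57
f 56 57 46
f 57 44 45
f 57 45 46
f 59 58 61
f 59 61 60
f 61 58 62
f 61 62 60
f 62 58 63
f 62 63 60
f 63 58 64
f 63 64 60
f 64 58 65
f 64 65 60
f 65 58 66
f 65 66 60
f 66 58 67
f 66 67 60
f 67 58 68
f 67 68 60
f 68 58 69
f 68 69 60
f 69 58 70
f 69 70 60
f 70 58 71
f 70 71 60
f 71 58 72
f 71 72 60
f 72 58 73
f 72 73 60
f 73 58 59
f 73 59 60



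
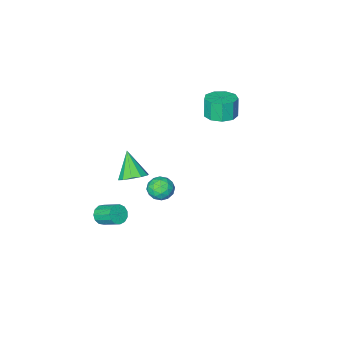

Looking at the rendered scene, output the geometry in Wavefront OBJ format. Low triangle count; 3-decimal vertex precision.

v -3.48 2.204 1.625
v -2.589 2.518 1.793
v -2.748 2.29 3.063
v -3.64 1.976 2.895
v -3.014 3.018 1.83
v -3.173 2.79 3.099
v -3.657 3.136 1.77
v -3.816 2.908 3.04
v -4.218 2.819 1.643
v -4.377 2.591 2.913
v -4.433 2.213 1.507
v -4.592 1.986 2.777
v -4.203 1.604 1.427
v -4.362 1.376 2.697
v -3.635 1.275 1.439
v -3.794 1.047 2.709
v -2.994 1.381 1.538
v -3.153 1.153 2.808
v -2.581 1.872 1.678
v -2.74 1.644 2.948
v 4.01 1.727 -3.965
v 4.626 1.933 -3.979
v 4.267 3.059 -3.229
v 3.65 2.853 -3.215
v 4.462 2.077 -4.274
v 4.103 3.203 -3.523
v 4.155 2.11 -4.47
v 3.795 3.236 -3.72
v 3.801 2.021 -4.506
v 3.442 3.147 -3.756
v 3.514 1.839 -4.37
v 3.154 2.965 -3.62
v 3.384 1.621 -4.106
v 3.025 2.747 -3.356
v 3.453 1.437 -3.797
v 3.093 2.563 -3.047
v 3.698 1.345 -3.541
v 3.339 2.471 -2.791
v 4.043 1.374 -3.42
v 3.683 2.5 -2.67
v 4.377 1.516 -3.472
v 4.017 2.642 -2.722
v 4.594 1.724 -3.681
v 4.235 2.85 -2.93
v 0.793 4.106 -1.313
v 1.464 4.385 -0.933
v 1.476 3.055 -1.747
v 2.147 3.334 -1.367
v 1.512 3.059 -0.927
v 1.09 3.709 -0.659
v 1.85 3.731 -2.021
v 1.428 4.381 -1.753
v 2.118 4.153 -1.371
v 1.908 3.738 -0.695
v 1.032 3.702 -1.985
v 0.822 3.287 -1.309
v 1.069 4.338 -1.085
v 1.871 3.102 -1.595
v 1.498 2.941 -1.337
v 1.892 3.105 -1.114
v 0.848 3.941 -0.924
v 1.243 4.105 -0.701
v 1.271 3.325 -0.697
v 1.697 3.335 -1.979
v 2.092 3.499 -1.756
v 1.048 4.335 -1.566
v 1.442 4.499 -1.343
v 1.669 4.115 -1.983
v 1.847 4.366 -1.119
v 2.249 3.748 -1.374
v 2.074 3.981 -1.758
v 1.826 4.363 -1.601
v 1.724 4.122 -0.722
v 2.126 3.504 -0.977
v 1.752 3.342 -0.718
v 1.504 3.725 -0.561
v 2.109 3.985 -0.979
v 0.814 3.936 -1.703
v 1.216 3.318 -1.958
v 1.436 3.715 -2.119
v 1.188 4.098 -1.962
v 0.691 3.692 -1.306
v 1.093 3.074 -1.561
v 1.114 3.077 -1.079
v 0.866 3.459 -0.922
v 0.831 3.455 -1.701
v 3.559 4.323 1.133
v 3.996 4.848 1.622
v 3.301 3.277 2.487
v 3.498 4.991 1.638
v 3.023 4.88 1.461
v 2.752 4.556 1.159
v 2.79 4.142 0.847
v 3.122 3.798 0.644
v 3.62 3.654 0.628
v 4.095 3.766 0.805
v 4.366 4.09 1.107
v 4.328 4.503 1.419
f 2 1 5
f 2 5 3
f 3 5 6
f 3 6 4
f 5 1 7
f 5 7 6
f 6 7 8
f 6 8 4
f 7 1 9
f 7 9 8
f 8 9 10
f 8 10 4
f 9 1 11
f 9 11 10
f 10 11 12
f 10 12 4
f 11 1 13
f 11 13 12
f 12 13 14
f 12 14 4
f 13 1 15
f 13 15 14
f 14 15 16
f 14 16 4
f 15 1 17
f 15 17 16
f 16 17 18
f 16 18 4
f 17 1 19
f 17 19 18
f 18 19 20
f 18 20 4
f 19 1 2
f 19 2 20
f 20 2 3
f 20 3 4
f 22 21 25
f 22 25 23
f 23 25 26
f 23 26 24
f 25 21 27
f 25 27 26
f 26 27 28
f 26 28 24
f 27 21 29
f 27 29 28
f 28 29 30
f 28 30 24
f 29 21 31
f 29 31 30
f 30 31 32
f 30 32 24
f 31 21 33
f 31 33 32
f 32 33 34
f 32 34 24
f 33 21 35
f 33 35 34
f 34 35 36
f 34 36 24
f 35 21 37
f 35 37 36
f 36 37 38
f 36 38 24
f 37 21 39
f 37 39 38
f 38 39 40
f 38 40 24
f 39 21 41
f 39 41 40
f 40 41 42
f 40 42 24
f 41 21 43
f 41 43 42
f 42 43 44
f 42 44 24
f 43 21 22
f 43 22 44
f 44 22 23
f 44 23 24
f 45 82 61
f 82 56 85
f 61 85 50
f 82 85 61
f 45 61 57
f 61 50 62
f 57 62 46
f 61 62 57
f 45 57 66
f 57 46 67
f 66 67 52
f 57 67 66
f 45 66 78
f 66 52 81
f 78 81 55
f 66 81 78
f 45 78 82
f 78 55 86
f 82 86 56
f 78 86 82
f 46 62 73
f 62 50 76
f 73 76 54
f 62 76 73
f 50 85 63
f 85 56 84
f 63 84 49
f 85 84 63
f 56 86 83
f 86 55 79
f 83 79 47
f 86 79 83
f 55 81 80
f 81 52 68
f 80 68 51
f 81 68 80
f 52 67 72
f 67 46 69
f 72 69 53
f 67 69 72
f 48 74 60
f 74 54 75
f 60 75 49
f 74 75 60
f 48 60 58
f 60 49 59
f 58 59 47
f 60 59 58
f 48 58 65
f 58 47 64
f 65 64 51
f 58 64 65
f 48 65 70
f 65 51 71
f 70 71 53
f 65 71 70
f 48 70 74
f 70 53 77
f 74 77 54
f 70 77 74
f 49 75 63
f 75 54 76
f 63 76 50
f 75 76 63
f 47 59 83
f 59 49 84
f 83 84 56
f 59 84 83
f 51 64 80
f 64 47 79
f 80 79 55
f 64 79 80
f 53 71 72
f 71 51 68
f 72 68 52
f 71 68 72
f 54 77 73
f 77 53 69
f 73 69 46
f 77 69 73
f 88 87 90
f 88 90 89
f 90 87 91
f 90 91 89
f 91 87 92
f 91 92 89
f 92 87 93
f 92 93 89
f 93 87 94
f 93 94 89
f 94 87 95
f 94 95 89
f 95 87 96
f 95 96 89
f 96 87 97
f 96 97 89
f 97 87 98
f 97 98 89
f 98 87 88
f 98 88 89



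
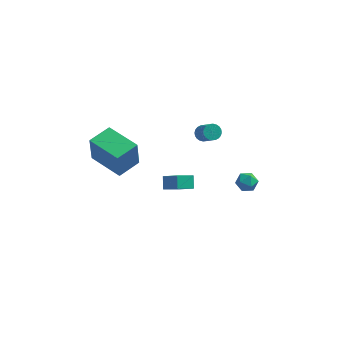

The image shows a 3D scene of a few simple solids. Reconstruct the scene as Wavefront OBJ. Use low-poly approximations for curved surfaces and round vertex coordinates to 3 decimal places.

v -0.802 -1.389 -0.931
v 0.059 -2.103 0.022
v -0.884 -0.765 -0.39
v -0.022 -1.479 0.564
v 0.042 -0.921 -1.344
v 0.904 -1.635 -0.39
v -0.039 -0.297 -0.802
v 0.822 -1.011 0.151
v 3.222 -2.888 1.783
v 3.462 -2.573 2.314
v 4.218 -3.147 1.486
v 4.458 -2.832 2.017
v 4.115 -3.393 2.092
v 3.499 -3.234 2.276
v 4.181 -2.486 1.524
v 3.565 -2.327 1.708
v 4.055 -2.325 2.154
v 4.014 -2.886 2.505
v 3.666 -2.834 1.295
v 3.625 -3.395 1.646
v 1.254 0.085 2.954
v 1.735 0.22 2.811
v 2.287 -0.629 3.863
v 1.806 -0.765 4.006
v 1.693 0.363 2.949
v 2.245 -0.486 4.001
v 1.584 0.464 3.087
v 2.136 -0.385 4.139
v 1.425 0.507 3.206
v 1.976 -0.343 4.257
v 1.239 0.485 3.285
v 1.791 -0.364 4.337
v 1.056 0.403 3.315
v 1.608 -0.446 4.367
v 0.903 0.272 3.289
v 1.455 -0.577 4.341
v 0.804 0.112 3.213
v 1.355 -0.737 4.264
v 0.773 -0.051 3.097
v 1.325 -0.9 4.149
v 0.815 -0.194 2.959
v 1.367 -1.043 4.011
v 0.924 -0.295 2.821
v 1.476 -1.144 3.873
v 1.084 -0.337 2.703
v 1.635 -1.187 3.754
v 1.269 -0.316 2.623
v 1.821 -1.165 3.675
v 1.452 -0.234 2.593
v 2.004 -1.083 3.645
v 1.605 -0.103 2.619
v 2.157 -0.952 3.671
v 1.705 0.057 2.696
v 2.256 -0.792 3.747
v -4.513 -2.428 2.695
v -4.582 -2.523 4.37
v -3.609 -1.299 2.796
v -3.678 -1.394 4.472
v -2.842 -3.766 2.688
v -2.911 -3.861 4.364
v -1.938 -2.637 2.79
v -2.007 -2.732 4.465
f 2 4 1
f 5 2 1
f 1 4 3
f 3 5 1
f 2 8 4
f 6 2 5
f 6 8 2
f 4 8 3
f 7 5 3
f 3 8 7
f 7 6 5
f 8 6 7
f 9 20 14
f 9 14 10
f 9 10 16
f 9 16 19
f 9 19 20
f 10 14 18
f 14 20 13
f 20 19 11
f 19 16 15
f 16 10 17
f 12 18 13
f 12 13 11
f 12 11 15
f 12 15 17
f 12 17 18
f 13 18 14
f 11 13 20
f 15 11 19
f 17 15 16
f 18 17 10
f 22 21 25
f 22 25 23
f 23 25 26
f 23 26 24
f 25 21 27
f 25 27 26
f 26 27 28
f 26 28 24
f 27 21 29
f 27 29 28
f 28 29 30
f 28 30 24
f 29 21 31
f 29 31 30
f 30 31 32
f 30 32 24
f 31 21 33
f 31 33 32
f 32 33 34
f 32 34 24
f 33 21 35
f 33 35 34
f 34 35 36
f 34 36 24
f 35 21 37
f 35 37 36
f 36 37 38
f 36 38 24
f 37 21 39
f 37 39 38
f 38 39 40
f 38 40 24
f 39 21 41
f 39 41 40
f 40 41 42
f 40 42 24
f 41 21 43
f 41 43 42
f 42 43 44
f 42 44 24
f 43 21 45
f 43 45 44
f 44 45 46
f 44 46 24
f 45 21 47
f 45 47 46
f 46 47 48
f 46 48 24
f 47 21 49
f 47 49 48
f 48 49 50
f 48 50 24
f 49 21 51
f 49 51 50
f 50 51 52
f 50 52 24
f 51 21 53
f 51 53 52
f 52 53 54
f 52 54 24
f 53 21 22
f 53 22 54
f 54 22 23
f 54 23 24
f 56 58 55
f 59 56 55
f 55 58 57
f 57 59 55
f 56 62 58
f 60 56 59
f 60 62 56
f 58 62 57
f 61 59 57
f 57 62 61
f 61 60 59
f 62 60 61



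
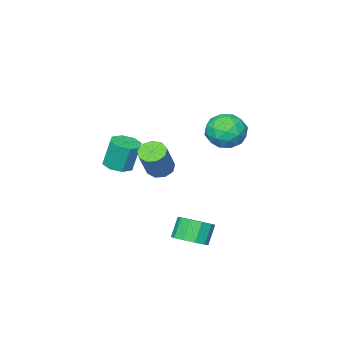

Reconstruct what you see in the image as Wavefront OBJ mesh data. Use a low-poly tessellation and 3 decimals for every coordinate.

v 2.497 3.799 -4.278
v 3.335 3.568 -3.826
v 2.66 3.349 -2.689
v 1.823 3.581 -3.142
v 3.247 4.164 -3.763
v 2.573 3.945 -2.626
v 2.873 4.62 -3.897
v 2.198 4.402 -2.761
v 2.355 4.764 -4.177
v 1.681 4.545 -3.04
v 1.892 4.539 -4.496
v 1.217 4.32 -3.359
v 1.66 4.031 -4.731
v 0.985 3.812 -3.594
v 1.747 3.435 -4.794
v 1.073 3.216 -3.657
v 2.122 2.978 -4.659
v 1.447 2.76 -3.523
v 2.639 2.835 -4.38
v 1.965 2.616 -3.243
v 3.103 3.06 -4.061
v 2.428 2.841 -2.924
v -2.683 2.363 1.732
v -1.912 3.171 2.194
v -1.188 1.169 1.326
v -0.417 1.977 1.788
v -1.18 1.386 2.515
v -2.104 2.124 2.767
v -0.996 2.216 0.753
v -1.92 2.954 1.005
v -0.869 3.081 1.589
v -0.983 2.567 2.678
v -2.117 1.773 0.842
v -2.231 1.259 1.931
v -2.429 2.872 1.999
v -0.671 1.468 1.521
v -1.12 1.12 1.948
v -0.666 1.596 2.22
v -2.542 2.256 2.335
v -2.089 2.731 2.607
v -1.658 1.682 2.796
v -1.011 1.609 0.913
v -0.558 2.084 1.185
v -2.434 2.744 1.3
v -1.98 3.22 1.572
v -1.442 2.658 0.724
v -1.363 3.294 1.915
v -0.484 2.592 1.676
v -0.824 2.733 1.068
v -1.367 3.167 1.216
v -1.429 2.992 2.555
v -0.55 2.29 2.316
v -0.999 1.943 2.744
v -1.542 2.376 2.891
v -0.816 2.939 2.199
v -2.55 2.05 1.204
v -1.671 1.348 0.965
v -1.558 1.964 0.629
v -2.101 2.397 0.776
v -2.616 1.748 1.844
v -1.737 1.046 1.605
v -1.733 1.173 2.304
v -2.276 1.607 2.452
v -2.284 1.401 1.321
v 1.286 -3.217 -1.817
v 2.075 -3.578 -1.622
v 1.804 -3.224 0.132
v 1.014 -2.863 -0.063
v 2.119 -2.911 -1.75
v 1.847 -2.556 0.004
v 1.674 -2.423 -1.918
v 1.403 -2.068 -0.163
v 1.002 -2.4 -2.026
v 0.731 -2.046 -0.272
v 0.496 -2.856 -2.012
v 0.225 -2.502 -0.258
v 0.453 -3.524 -1.884
v 0.181 -3.169 -0.13
v 0.897 -4.012 -1.717
v 0.626 -3.657 0.038
v 1.569 -4.034 -1.608
v 1.298 -3.68 0.146
v 0.458 -0.735 -1.355
v 1.137 -1.002 -1.683
v 2.241 -0.392 0.107
v 1.562 -0.125 0.435
v 1.06 -0.477 -1.814
v 2.164 0.133 -0.024
v 0.701 -0.072 -1.731
v 1.805 0.538 0.059
v 0.229 0.022 -1.472
v 1.333 0.633 0.318
v -0.137 -0.238 -1.158
v 0.967 0.373 0.632
v -0.224 -0.73 -0.936
v 0.88 -0.12 0.854
v 0.008 -1.225 -0.911
v 1.112 -0.615 0.88
v 0.451 -1.491 -1.093
v 1.555 -0.881 0.697
v 0.896 -1.403 -1.398
v 2 -0.793 0.392
f 2 1 5
f 2 5 3
f 3 5 6
f 3 6 4
f 5 1 7
f 5 7 6
f 6 7 8
f 6 8 4
f 7 1 9
f 7 9 8
f 8 9 10
f 8 10 4
f 9 1 11
f 9 11 10
f 10 11 12
f 10 12 4
f 11 1 13
f 11 13 12
f 12 13 14
f 12 14 4
f 13 1 15
f 13 15 14
f 14 15 16
f 14 16 4
f 15 1 17
f 15 17 16
f 16 17 18
f 16 18 4
f 17 1 19
f 17 19 18
f 18 19 20
f 18 20 4
f 19 1 21
f 19 21 20
f 20 21 22
f 20 22 4
f 21 1 2
f 21 2 22
f 22 2 3
f 22 3 4
f 23 60 39
f 60 34 63
f 39 63 28
f 60 63 39
f 23 39 35
f 39 28 40
f 35 40 24
f 39 40 35
f 23 35 44
f 35 24 45
f 44 45 30
f 35 45 44
f 23 44 56
f 44 30 59
f 56 59 33
f 44 59 56
f 23 56 60
f 56 33 64
f 60 64 34
f 56 64 60
f 24 40 51
f 40 28 54
f 51 54 32
f 40 54 51
f 28 63 41
f 63 34 62
f 41 62 27
f 63 62 41
f 34 64 61
f 64 33 57
f 61 57 25
f 64 57 61
f 33 59 58
f 59 30 46
f 58 46 29
f 59 46 58
f 30 45 50
f 45 24 47
f 50 47 31
f 45 47 50
f 26 52 38
f 52 32 53
f 38 53 27
f 52 53 38
f 26 38 36
f 38 27 37
f 36 37 25
f 38 37 36
f 26 36 43
f 36 25 42
f 43 42 29
f 36 42 43
f 26 43 48
f 43 29 49
f 48 49 31
f 43 49 48
f 26 48 52
f 48 31 55
f 52 55 32
f 48 55 52
f 27 53 41
f 53 32 54
f 41 54 28
f 53 54 41
f 25 37 61
f 37 27 62
f 61 62 34
f 37 62 61
f 29 42 58
f 42 25 57
f 58 57 33
f 42 57 58
f 31 49 50
f 49 29 46
f 50 46 30
f 49 46 50
f 32 55 51
f 55 31 47
f 51 47 24
f 55 47 51
f 66 65 69
f 66 69 67
f 67 69 70
f 67 70 68
f 69 65 71
f 69 71 70
f 70 71 72
f 70 72 68
f 71 65 73
f 71 73 72
f 72 73 74
f 72 74 68
f 73 65 75
f 73 75 74
f 74 75 76
f 74 76 68
f 75 65 77
f 75 77 76
f 76 77 78
f 76 78 68
f 77 65 79
f 77 79 78
f 78 79 80
f 78 80 68
f 79 65 81
f 79 81 80
f 80 81 82
f 80 82 68
f 81 65 66
f 81 66 82
f 82 66 67
f 82 67 68
f 84 83 87
f 84 87 85
f 85 87 88
f 85 88 86
f 87 83 89
f 87 89 88
f 88 89 90
f 88 90 86
f 89 83 91
f 89 91 90
f 90 91 92
f 90 92 86
f 91 83 93
f 91 93 92
f 92 93 94
f 92 94 86
f 93 83 95
f 93 95 94
f 94 95 96
f 94 96 86
f 95 83 97
f 95 97 96
f 96 97 98
f 96 98 86
f 97 83 99
f 97 99 98
f 98 99 100
f 98 100 86
f 99 83 101
f 99 101 100
f 100 101 102
f 100 102 86
f 101 83 84
f 101 84 102
f 102 84 85
f 102 85 86



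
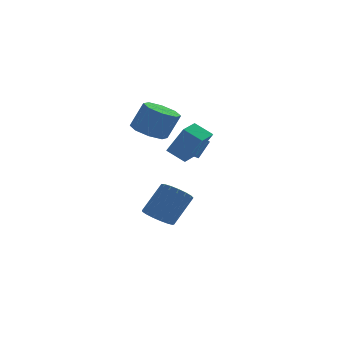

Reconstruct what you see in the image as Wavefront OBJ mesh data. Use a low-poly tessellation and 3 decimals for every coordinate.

v -2.581 -0.985 2.067
v -1.885 -1.738 3.737
v -1.692 -0.025 2.129
v -0.996 -0.779 3.799
v -1.784 -1.681 1.421
v -1.088 -2.435 3.091
v -0.895 -0.722 1.483
v -0.199 -1.475 3.153
v -0.318 0.742 0.721
v -0.992 0.575 1.157
v -0.557 1.734 0.731
v -1.231 1.567 1.167
v 0.351 0.893 1.813
v -0.323 0.726 2.249
v 0.112 1.885 1.823
v -0.562 1.718 2.259
v -2.744 0.115 -3.177
v -1.962 0.049 -3.763
v -0.714 0.679 -2.17
v -1.496 0.745 -1.583
v -2.11 0.49 -3.822
v -0.861 1.121 -2.229
v -2.403 0.846 -3.733
v -1.154 1.476 -2.14
v -2.774 1.033 -3.517
v -1.526 1.664 -1.923
v -3.138 1.011 -3.222
v -1.89 1.641 -1.629
v -3.413 0.783 -2.917
v -2.164 1.413 -1.324
v -3.534 0.402 -2.672
v -2.285 1.032 -1.079
v -3.474 -0.045 -2.542
v -2.225 0.586 -0.949
v -3.247 -0.455 -2.557
v -1.998 0.176 -0.964
v -2.905 -0.735 -2.715
v -1.656 -0.104 -1.122
v -2.526 -0.82 -2.978
v -1.277 -0.189 -1.385
v -2.197 -0.691 -3.287
v -0.949 -0.06 -1.693
v -1.994 -0.377 -3.57
v -0.745 0.253 -1.977
v -3.112 0.551 2.968
v -2.246 1.096 2.621
v -1.542 0.973 4.185
v -2.408 0.429 4.532
v -2.832 1.594 2.924
v -2.128 1.471 4.488
v -3.582 1.481 3.252
v -2.878 1.358 4.817
v -4.057 0.824 3.414
v -3.353 0.701 4.979
v -3.978 0.007 3.315
v -3.274 -0.116 4.879
v -3.392 -0.491 3.012
v -2.688 -0.614 4.576
v -2.642 -0.378 2.683
v -1.938 -0.501 4.248
v -2.167 0.279 2.521
v -1.463 0.156 4.086
f 2 4 1
f 5 2 1
f 1 4 3
f 3 5 1
f 2 8 4
f 6 2 5
f 6 8 2
f 4 8 3
f 7 5 3
f 3 8 7
f 7 6 5
f 8 6 7
f 10 12 9
f 13 10 9
f 9 12 11
f 11 13 9
f 10 16 12
f 14 10 13
f 14 16 10
f 12 16 11
f 15 13 11
f 11 16 15
f 15 14 13
f 16 14 15
f 18 17 21
f 18 21 19
f 19 21 22
f 19 22 20
f 21 17 23
f 21 23 22
f 22 23 24
f 22 24 20
f 23 17 25
f 23 25 24
f 24 25 26
f 24 26 20
f 25 17 27
f 25 27 26
f 26 27 28
f 26 28 20
f 27 17 29
f 27 29 28
f 28 29 30
f 28 30 20
f 29 17 31
f 29 31 30
f 30 31 32
f 30 32 20
f 31 17 33
f 31 33 32
f 32 33 34
f 32 34 20
f 33 17 35
f 33 35 34
f 34 35 36
f 34 36 20
f 35 17 37
f 35 37 36
f 36 37 38
f 36 38 20
f 37 17 39
f 37 39 38
f 38 39 40
f 38 40 20
f 39 17 41
f 39 41 40
f 40 41 42
f 40 42 20
f 41 17 43
f 41 43 42
f 42 43 44
f 42 44 20
f 43 17 18
f 43 18 44
f 44 18 19
f 44 19 20
f 46 45 49
f 46 49 47
f 47 49 50
f 47 50 48
f 49 45 51
f 49 51 50
f 50 51 52
f 50 52 48
f 51 45 53
f 51 53 52
f 52 53 54
f 52 54 48
f 53 45 55
f 53 55 54
f 54 55 56
f 54 56 48
f 55 45 57
f 55 57 56
f 56 57 58
f 56 58 48
f 57 45 59
f 57 59 58
f 58 59 60
f 58 60 48
f 59 45 61
f 59 61 60
f 60 61 62
f 60 62 48
f 61 45 46
f 61 46 62
f 62 46 47
f 62 47 48



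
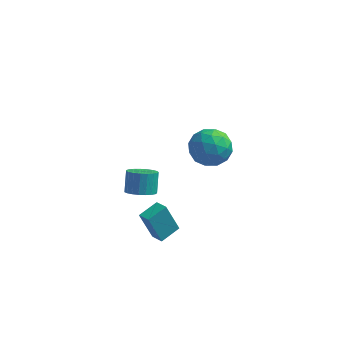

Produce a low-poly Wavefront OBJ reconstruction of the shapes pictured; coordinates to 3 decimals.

v 1.057 -1.426 2.31
v 1.75 -1.379 3.326
v 1.73 -3.261 1.934
v 2.423 -3.214 2.95
v 1.198 -3.271 3.043
v 0.782 -2.137 3.276
v 2.698 -2.503 1.984
v 2.282 -1.369 2.217
v 2.764 -2.045 3.124
v 1.837 -2.52 3.779
v 1.643 -2.12 1.481
v 0.716 -2.595 2.136
v 1.344 -1.241 2.851
v 2.136 -3.399 2.409
v 1.416 -3.432 2.464
v 1.823 -3.405 3.061
v 0.775 -1.687 2.821
v 1.182 -1.659 3.418
v 0.858 -2.771 3.252
v 2.298 -2.981 1.842
v 2.705 -2.953 2.439
v 1.657 -1.235 2.199
v 2.064 -1.208 2.796
v 2.622 -1.869 2.008
v 2.348 -1.605 3.329
v 2.744 -2.684 3.109
v 2.905 -2.266 2.541
v 2.661 -1.599 2.678
v 1.803 -1.884 3.714
v 2.199 -2.963 3.493
v 1.478 -2.996 3.548
v 1.234 -2.33 3.685
v 2.399 -2.276 3.596
v 1.281 -1.677 1.767
v 1.677 -2.756 1.546
v 2.246 -2.31 1.575
v 2.002 -1.644 1.712
v 0.736 -1.956 2.151
v 1.132 -3.035 1.931
v 0.819 -3.041 2.582
v 0.575 -2.374 2.719
v 1.081 -2.364 1.664
v -2.862 0.066 -4.478
v -2.365 -0.545 -4.043
v -2.501 0.183 -2.866
v -2.998 0.794 -3.302
v -2.105 -0.304 -4.162
v -2.24 0.424 -2.986
v -1.976 0.001 -4.336
v -2.111 0.729 -3.16
v -2 0.317 -4.535
v -2.135 1.046 -3.358
v -2.173 0.59 -4.723
v -2.308 1.318 -3.547
v -2.466 0.772 -4.87
v -2.601 1.501 -3.694
v -2.826 0.832 -4.949
v -2.962 1.561 -3.772
v -3.194 0.76 -4.946
v -3.329 1.488 -3.77
v -3.503 0.567 -4.862
v -3.639 1.296 -3.686
v -3.703 0.288 -4.712
v -3.838 1.016 -3.536
v -3.756 -0.029 -4.522
v -3.891 0.699 -3.346
v -3.656 -0.331 -4.324
v -3.791 0.398 -3.148
v -3.418 -0.563 -4.152
v -3.553 0.165 -2.976
v -3.084 -0.687 -4.037
v -3.219 0.041 -2.861
v -2.712 -0.681 -3.999
v -2.847 0.048 -2.822
v -0.54 -3.488 -4.908
v -1.221 -3.646 -3.098
v -1.205 -3.02 -5.117
v -1.886 -3.177 -3.307
v 0.106 -2.423 -4.573
v -0.575 -2.58 -2.763
v -0.559 -1.954 -4.782
v -1.24 -2.112 -2.972
f 1 38 17
f 38 12 41
f 17 41 6
f 38 41 17
f 1 17 13
f 17 6 18
f 13 18 2
f 17 18 13
f 1 13 22
f 13 2 23
f 22 23 8
f 13 23 22
f 1 22 34
f 22 8 37
f 34 37 11
f 22 37 34
f 1 34 38
f 34 11 42
f 38 42 12
f 34 42 38
f 2 18 29
f 18 6 32
f 29 32 10
f 18 32 29
f 6 41 19
f 41 12 40
f 19 40 5
f 41 40 19
f 12 42 39
f 42 11 35
f 39 35 3
f 42 35 39
f 11 37 36
f 37 8 24
f 36 24 7
f 37 24 36
f 8 23 28
f 23 2 25
f 28 25 9
f 23 25 28
f 4 30 16
f 30 10 31
f 16 31 5
f 30 31 16
f 4 16 14
f 16 5 15
f 14 15 3
f 16 15 14
f 4 14 21
f 14 3 20
f 21 20 7
f 14 20 21
f 4 21 26
f 21 7 27
f 26 27 9
f 21 27 26
f 4 26 30
f 26 9 33
f 30 33 10
f 26 33 30
f 5 31 19
f 31 10 32
f 19 32 6
f 31 32 19
f 3 15 39
f 15 5 40
f 39 40 12
f 15 40 39
f 7 20 36
f 20 3 35
f 36 35 11
f 20 35 36
f 9 27 28
f 27 7 24
f 28 24 8
f 27 24 28
f 10 33 29
f 33 9 25
f 29 25 2
f 33 25 29
f 44 43 47
f 44 47 45
f 45 47 48
f 45 48 46
f 47 43 49
f 47 49 48
f 48 49 50
f 48 50 46
f 49 43 51
f 49 51 50
f 50 51 52
f 50 52 46
f 51 43 53
f 51 53 52
f 52 53 54
f 52 54 46
f 53 43 55
f 53 55 54
f 54 55 56
f 54 56 46
f 55 43 57
f 55 57 56
f 56 57 58
f 56 58 46
f 57 43 59
f 57 59 58
f 58 59 60
f 58 60 46
f 59 43 61
f 59 61 60
f 60 61 62
f 60 62 46
f 61 43 63
f 61 63 62
f 62 63 64
f 62 64 46
f 63 43 65
f 63 65 64
f 64 65 66
f 64 66 46
f 65 43 67
f 65 67 66
f 66 67 68
f 66 68 46
f 67 43 69
f 67 69 68
f 68 69 70
f 68 70 46
f 69 43 71
f 69 71 70
f 70 71 72
f 70 72 46
f 71 43 73
f 71 73 72
f 72 73 74
f 72 74 46
f 73 43 44
f 73 44 74
f 74 44 45
f 74 45 46
f 76 78 75
f 79 76 75
f 75 78 77
f 77 79 75
f 76 82 78
f 80 76 79
f 80 82 76
f 78 82 77
f 81 79 77
f 77 82 81
f 81 80 79
f 82 80 81



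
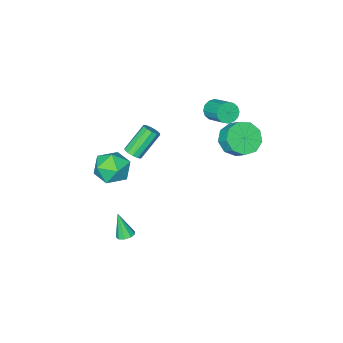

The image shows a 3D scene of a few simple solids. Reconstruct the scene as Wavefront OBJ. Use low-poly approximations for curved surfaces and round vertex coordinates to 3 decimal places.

v 1.997 -1.293 2.704
v 2.283 -0.916 2.942
v 1.09 -0.85 4.274
v 0.803 -1.227 4.036
v 2.069 -0.769 2.743
v 0.875 -0.704 4.075
v 1.827 -0.822 2.528
v 0.633 -0.757 3.861
v 1.65 -1.055 2.381
v 0.456 -0.99 3.714
v 1.605 -1.379 2.357
v 0.412 -1.314 3.69
v 1.71 -1.67 2.466
v 0.517 -1.604 3.798
v 1.925 -1.816 2.665
v 0.731 -1.751 3.997
v 2.167 -1.763 2.879
v 0.973 -1.698 4.212
v 2.344 -1.53 3.026
v 1.15 -1.465 4.359
v 2.388 -1.206 3.05
v 1.195 -1.141 4.383
v 2.708 -1.088 -3.711
v 3.232 -1.007 -3.71
v 2.792 -1.652 -2.249
v 3.061 -0.713 -3.587
v 2.725 -0.593 -3.521
v 2.381 -0.705 -3.545
v 2.19 -0.996 -3.646
v 2.242 -1.33 -3.778
v 2.511 -1.55 -3.879
v 2.873 -1.554 -3.901
v 3.158 -1.34 -3.834
v 0.784 -3.186 -0.066
v 1.875 -2.839 -0.037
v 1.285 -4.681 -1.043
v 2.376 -4.334 -1.014
v 1.864 -4.693 -0.054
v 1.555 -3.77 0.55
v 1.605 -3.75 -1.63
v 1.296 -2.827 -1.026
v 2.383 -3.188 -1.004
v 2.543 -3.77 -0.03
v 0.617 -3.75 -1.05
v 0.777 -4.332 -0.076
v -3.482 -1.373 3.302
v -2.974 -1.203 2.883
v -2.831 0.084 3.579
v -3.338 -0.087 3.998
v -3.266 -1.085 2.725
v -3.123 0.202 3.422
v -3.615 -1.044 2.722
v -3.472 0.242 3.418
v -3.929 -1.092 2.874
v -3.786 0.195 3.571
v -4.123 -1.215 3.141
v -3.98 0.072 3.838
v -4.145 -1.38 3.451
v -4.002 -0.094 4.147
v -3.989 -1.544 3.721
v -3.846 -0.257 4.417
v -3.697 -1.662 3.878
v -3.554 -0.375 4.575
v -3.348 -1.702 3.882
v -3.205 -0.416 4.578
v -3.034 -1.655 3.729
v -2.891 -0.368 4.426
v -2.84 -1.532 3.462
v -2.697 -0.245 4.159
v -2.818 -1.366 3.153
v -2.675 -0.08 3.849
v -2.452 1.633 3.486
v -1.984 2.219 2.78
v -1.92 2.973 3.448
v -2.388 2.387 4.154
v -2.682 2.31 2.744
v -2.618 3.064 3.413
v -3.272 2.083 3.055
v -3.208 2.838 3.724
v -3.478 1.647 3.568
v -3.415 2.401 4.236
v -3.205 1.203 4.042
v -3.141 1.957 4.711
v -2.579 0.961 4.256
v -2.515 1.715 4.925
v -1.893 1.033 4.109
v -1.83 1.787 4.778
v -1.469 1.386 3.671
v -1.406 2.14 4.34
v -1.505 1.854 3.146
v -1.441 2.609 3.815
f 2 1 5
f 2 5 3
f 3 5 6
f 3 6 4
f 5 1 7
f 5 7 6
f 6 7 8
f 6 8 4
f 7 1 9
f 7 9 8
f 8 9 10
f 8 10 4
f 9 1 11
f 9 11 10
f 10 11 12
f 10 12 4
f 11 1 13
f 11 13 12
f 12 13 14
f 12 14 4
f 13 1 15
f 13 15 14
f 14 15 16
f 14 16 4
f 15 1 17
f 15 17 16
f 16 17 18
f 16 18 4
f 17 1 19
f 17 19 18
f 18 19 20
f 18 20 4
f 19 1 21
f 19 21 20
f 20 21 22
f 20 22 4
f 21 1 2
f 21 2 22
f 22 2 3
f 22 3 4
f 24 23 26
f 24 26 25
f 26 23 27
f 26 27 25
f 27 23 28
f 27 28 25
f 28 23 29
f 28 29 25
f 29 23 30
f 29 30 25
f 30 23 31
f 30 31 25
f 31 23 32
f 31 32 25
f 32 23 33
f 32 33 25
f 33 23 24
f 33 24 25
f 34 45 39
f 34 39 35
f 34 35 41
f 34 41 44
f 34 44 45
f 35 39 43
f 39 45 38
f 45 44 36
f 44 41 40
f 41 35 42
f 37 43 38
f 37 38 36
f 37 36 40
f 37 40 42
f 37 42 43
f 38 43 39
f 36 38 45
f 40 36 44
f 42 40 41
f 43 42 35
f 47 46 50
f 47 50 48
f 48 50 51
f 48 51 49
f 50 46 52
f 50 52 51
f 51 52 53
f 51 53 49
f 52 46 54
f 52 54 53
f 53 54 55
f 53 55 49
f 54 46 56
f 54 56 55
f 55 56 57
f 55 57 49
f 56 46 58
f 56 58 57
f 57 58 59
f 57 59 49
f 58 46 60
f 58 60 59
f 59 60 61
f 59 61 49
f 60 46 62
f 60 62 61
f 61 62 63
f 61 63 49
f 62 46 64
f 62 64 63
f 63 64 65
f 63 65 49
f 64 46 66
f 64 66 65
f 65 66 67
f 65 67 49
f 66 46 68
f 66 68 67
f 67 68 69
f 67 69 49
f 68 46 70
f 68 70 69
f 69 70 71
f 69 71 49
f 70 46 47
f 70 47 71
f 71 47 48
f 71 48 49
f 73 72 76
f 73 76 74
f 74 76 77
f 74 77 75
f 76 72 78
f 76 78 77
f 77 78 79
f 77 79 75
f 78 72 80
f 78 80 79
f 79 80 81
f 79 81 75
f 80 72 82
f 80 82 81
f 81 82 83
f 81 83 75
f 82 72 84
f 82 84 83
f 83 84 85
f 83 85 75
f 84 72 86
f 84 86 85
f 85 86 87
f 85 87 75
f 86 72 88
f 86 88 87
f 87 88 89
f 87 89 75
f 88 72 90
f 88 90 89
f 89 90 91
f 89 91 75
f 90 72 73
f 90 73 91
f 91 73 74
f 91 74 75



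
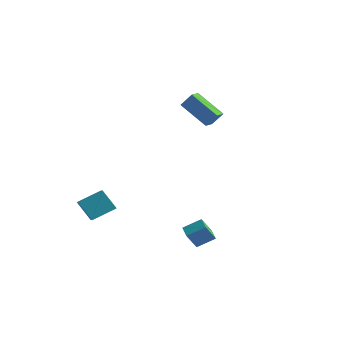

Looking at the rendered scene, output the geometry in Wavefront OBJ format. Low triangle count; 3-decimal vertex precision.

v -3.386 -4.659 -2.064
v -2.565 -3.5 -1.348
v -4.697 -3.156 -2.992
v -3.876 -1.997 -2.276
v -2.464 -4.583 -3.244
v -1.643 -3.424 -2.528
v -3.775 -3.08 -4.172
v -2.954 -1.921 -3.456
v -0.462 3.476 1.896
v -2.239 3.462 3.159
v -0.568 4.257 1.757
v -2.344 4.242 3.02
v 0.164 3.718 2.78
v -1.612 3.703 4.043
v 0.059 4.498 2.641
v -1.718 4.484 3.904
v 3.272 -3.051 -3.661
v 3.042 -3.669 -2.635
v 4.031 -2.351 -3.069
v 3.801 -2.969 -2.043
v 3.959 -3.631 -3.857
v 3.729 -4.249 -2.831
v 4.718 -2.931 -3.265
v 4.488 -3.549 -2.239
f 2 4 1
f 5 2 1
f 1 4 3
f 3 5 1
f 2 8 4
f 6 2 5
f 6 8 2
f 4 8 3
f 7 5 3
f 3 8 7
f 7 6 5
f 8 6 7
f 10 12 9
f 13 10 9
f 9 12 11
f 11 13 9
f 10 16 12
f 14 10 13
f 14 16 10
f 12 16 11
f 15 13 11
f 11 16 15
f 15 14 13
f 16 14 15
f 18 20 17
f 21 18 17
f 17 20 19
f 19 21 17
f 18 24 20
f 22 18 21
f 22 24 18
f 20 24 19
f 23 21 19
f 19 24 23
f 23 22 21
f 24 22 23



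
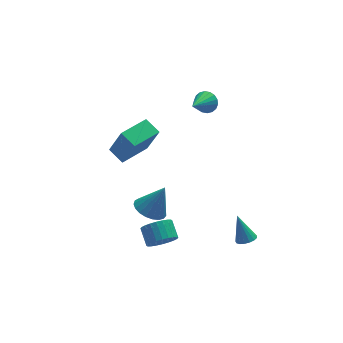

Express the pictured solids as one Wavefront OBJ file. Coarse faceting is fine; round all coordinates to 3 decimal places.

v 2.756 3.835 1.779
v 3.331 3.508 2.153
v 1.544 2.785 2.721
v 3.254 3.773 2.349
v 3.078 4.05 2.432
v 2.839 4.284 2.386
v 2.583 4.43 2.219
v 2.361 4.458 1.965
v 2.218 4.362 1.675
v 2.181 4.162 1.404
v 2.257 3.898 1.208
v 2.433 3.621 1.125
v 2.672 3.386 1.171
v 2.928 3.241 1.338
v 3.15 3.213 1.592
v 3.293 3.308 1.883
v -1.922 0.114 -3.345
v -1.239 0.796 -3.703
v -1.018 0.126 -1.595
v -1.545 1.051 -3.546
v -1.917 1.144 -3.355
v -2.289 1.059 -3.161
v -2.598 0.811 -3
v -2.791 0.442 -2.898
v -2.833 0.016 -2.873
v -2.718 -0.392 -2.93
v -2.465 -0.713 -3.059
v -2.118 -0.891 -3.237
v -1.738 -0.895 -3.434
v -1.389 -0.725 -3.615
v -1.133 -0.409 -3.75
v -1.013 -0.003 -3.814
v -1.05 0.423 -3.798
v 2.226 -4.367 -3.077
v 2.843 -4.394 -2.951
v 1.954 -3.573 -1.563
v 2.81 -4.131 -3.095
v 2.643 -3.922 -3.235
v 2.381 -3.815 -3.338
v 2.083 -3.834 -3.381
v 1.818 -3.975 -3.355
v 1.647 -4.206 -3.265
v 1.608 -4.474 -3.131
v 1.711 -4.717 -2.986
v 1.931 -4.88 -2.861
v 2.22 -4.925 -2.785
v 2.51 -4.842 -2.776
v 2.735 -4.651 -2.836
v -3.83 -0.991 2.84
v -3.33 -1.657 4.801
v -4.284 -0.062 3.271
v -3.784 -0.728 5.232
v -2.116 -0.092 2.708
v -1.616 -0.758 4.669
v -2.57 0.837 3.139
v -2.07 0.171 5.1
v -2.175 -2.834 -3.35
v -1.394 -3.073 -2.927
v -1.404 -2.046 -2.326
v -2.185 -1.806 -2.75
v -1.267 -2.903 -3.217
v -1.277 -1.876 -2.616
v -1.279 -2.722 -3.526
v -1.289 -1.695 -2.926
v -1.427 -2.558 -3.809
v -1.437 -1.531 -3.208
v -1.689 -2.436 -4.022
v -1.699 -1.409 -3.422
v -2.024 -2.374 -4.133
v -2.035 -1.347 -3.532
v -2.383 -2.383 -4.125
v -2.393 -1.356 -3.524
v -2.71 -2.46 -3.999
v -2.72 -1.433 -3.398
v -2.956 -2.594 -3.774
v -2.966 -1.567 -3.173
v -3.083 -2.764 -3.484
v -3.093 -1.737 -2.883
v -3.071 -2.945 -3.174
v -3.081 -1.918 -2.574
v -2.923 -3.109 -2.892
v -2.933 -2.082 -2.291
v -2.661 -3.231 -2.678
v -2.671 -2.204 -2.078
v -2.325 -3.293 -2.568
v -2.336 -2.266 -1.967
v -1.967 -3.284 -2.576
v -1.977 -2.257 -1.975
v -1.64 -3.207 -2.702
v -1.65 -2.18 -2.101
f 2 1 4
f 2 4 3
f 4 1 5
f 4 5 3
f 5 1 6
f 5 6 3
f 6 1 7
f 6 7 3
f 7 1 8
f 7 8 3
f 8 1 9
f 8 9 3
f 9 1 10
f 9 10 3
f 10 1 11
f 10 11 3
f 11 1 12
f 11 12 3
f 12 1 13
f 12 13 3
f 13 1 14
f 13 14 3
f 14 1 15
f 14 15 3
f 15 1 16
f 15 16 3
f 16 1 2
f 16 2 3
f 18 17 20
f 18 20 19
f 20 17 21
f 20 21 19
f 21 17 22
f 21 22 19
f 22 17 23
f 22 23 19
f 23 17 24
f 23 24 19
f 24 17 25
f 24 25 19
f 25 17 26
f 25 26 19
f 26 17 27
f 26 27 19
f 27 17 28
f 27 28 19
f 28 17 29
f 28 29 19
f 29 17 30
f 29 30 19
f 30 17 31
f 30 31 19
f 31 17 32
f 31 32 19
f 32 17 33
f 32 33 19
f 33 17 18
f 33 18 19
f 35 34 37
f 35 37 36
f 37 34 38
f 37 38 36
f 38 34 39
f 38 39 36
f 39 34 40
f 39 40 36
f 40 34 41
f 40 41 36
f 41 34 42
f 41 42 36
f 42 34 43
f 42 43 36
f 43 34 44
f 43 44 36
f 44 34 45
f 44 45 36
f 45 34 46
f 45 46 36
f 46 34 47
f 46 47 36
f 47 34 48
f 47 48 36
f 48 34 35
f 48 35 36
f 50 52 49
f 53 50 49
f 49 52 51
f 51 53 49
f 50 56 52
f 54 50 53
f 54 56 50
f 52 56 51
f 55 53 51
f 51 56 55
f 55 54 53
f 56 54 55
f 58 57 61
f 58 61 59
f 59 61 62
f 59 62 60
f 61 57 63
f 61 63 62
f 62 63 64
f 62 64 60
f 63 57 65
f 63 65 64
f 64 65 66
f 64 66 60
f 65 57 67
f 65 67 66
f 66 67 68
f 66 68 60
f 67 57 69
f 67 69 68
f 68 69 70
f 68 70 60
f 69 57 71
f 69 71 70
f 70 71 72
f 70 72 60
f 71 57 73
f 71 73 72
f 72 73 74
f 72 74 60
f 73 57 75
f 73 75 74
f 74 75 76
f 74 76 60
f 75 57 77
f 75 77 76
f 76 77 78
f 76 78 60
f 77 57 79
f 77 79 78
f 78 79 80
f 78 80 60
f 79 57 81
f 79 81 80
f 80 81 82
f 80 82 60
f 81 57 83
f 81 83 82
f 82 83 84
f 82 84 60
f 83 57 85
f 83 85 84
f 84 85 86
f 84 86 60
f 85 57 87
f 85 87 86
f 86 87 88
f 86 88 60
f 87 57 89
f 87 89 88
f 88 89 90
f 88 90 60
f 89 57 58
f 89 58 90
f 90 58 59
f 90 59 60

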